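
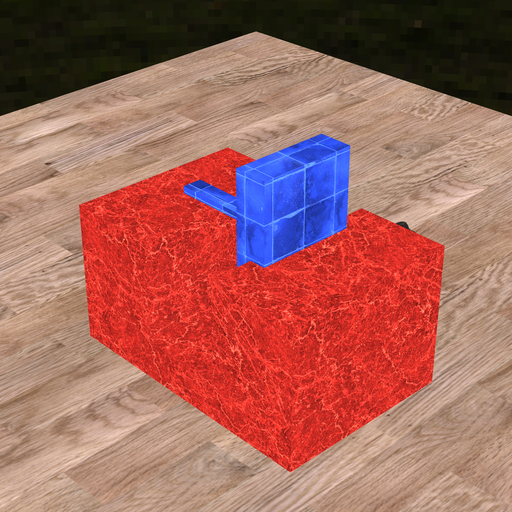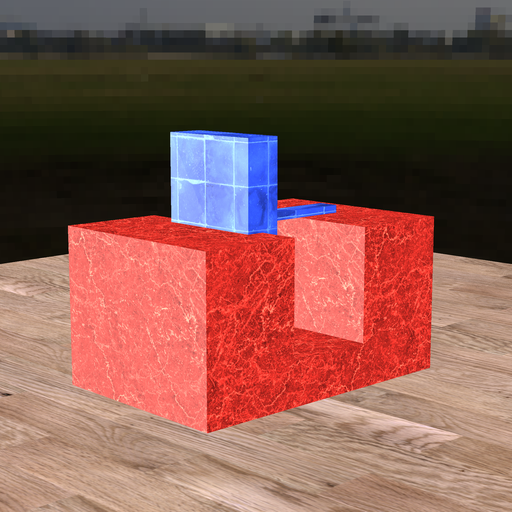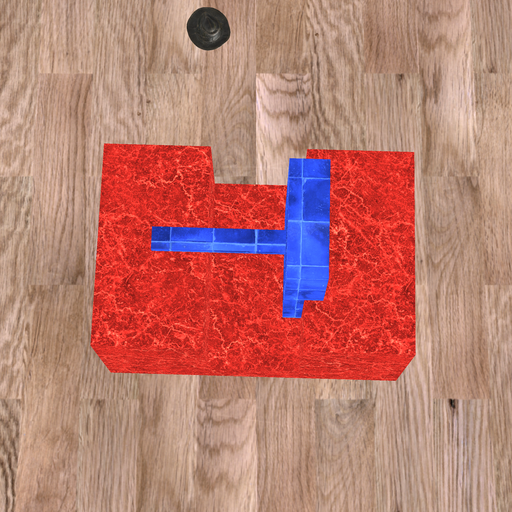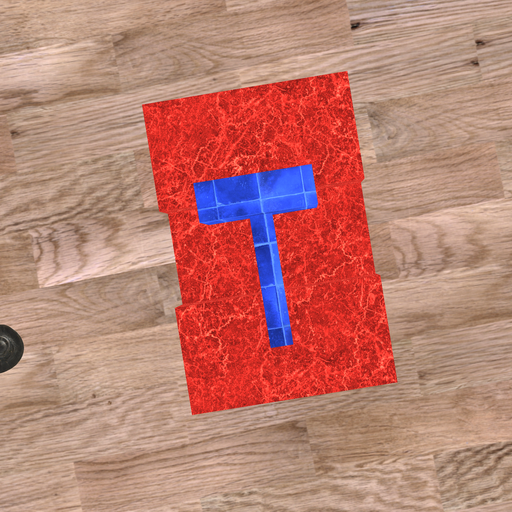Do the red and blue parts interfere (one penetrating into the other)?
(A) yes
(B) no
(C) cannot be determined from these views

(A) yes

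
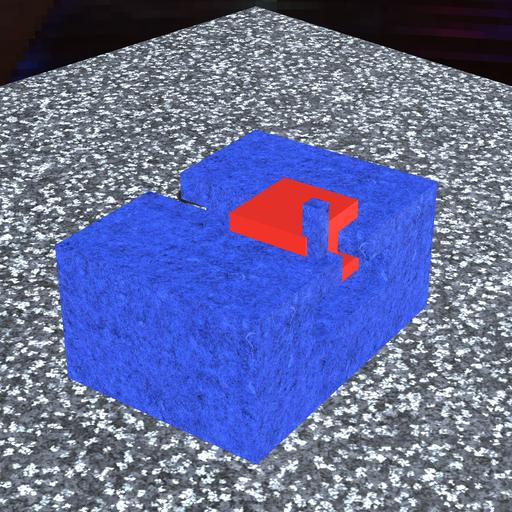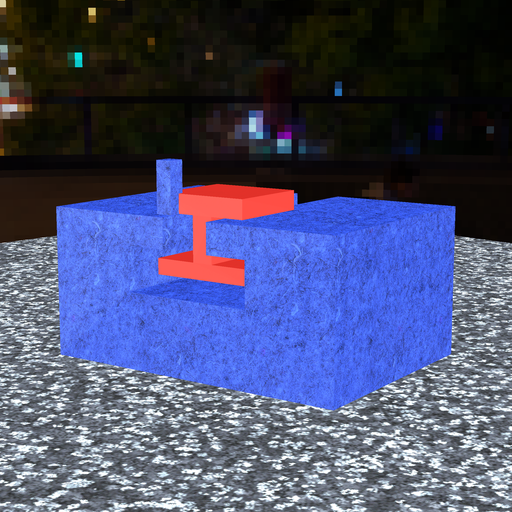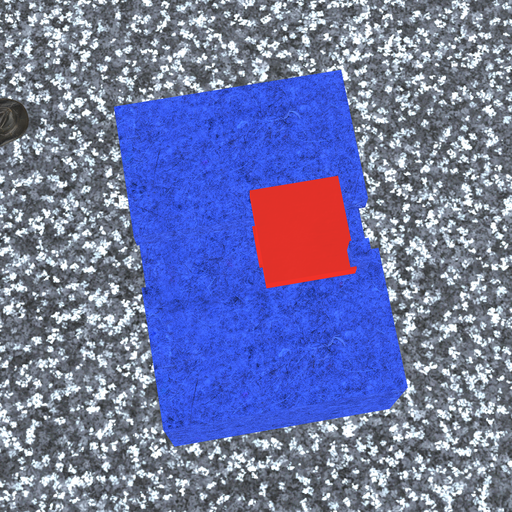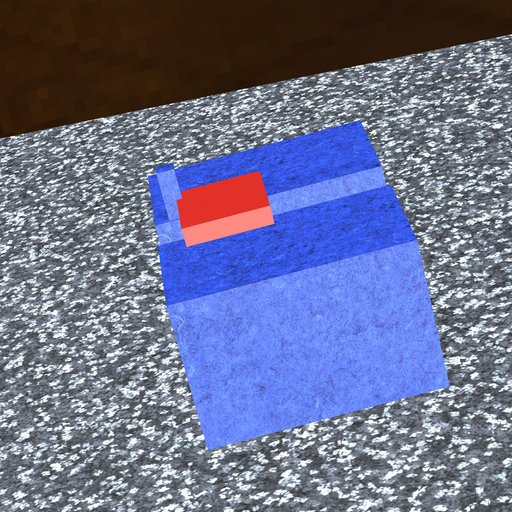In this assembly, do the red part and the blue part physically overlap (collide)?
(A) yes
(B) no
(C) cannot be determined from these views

(A) yes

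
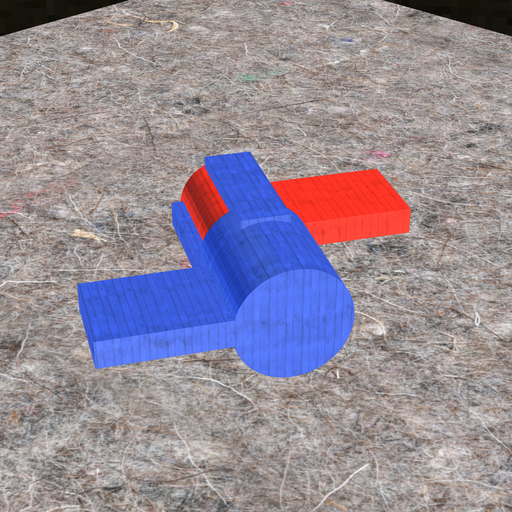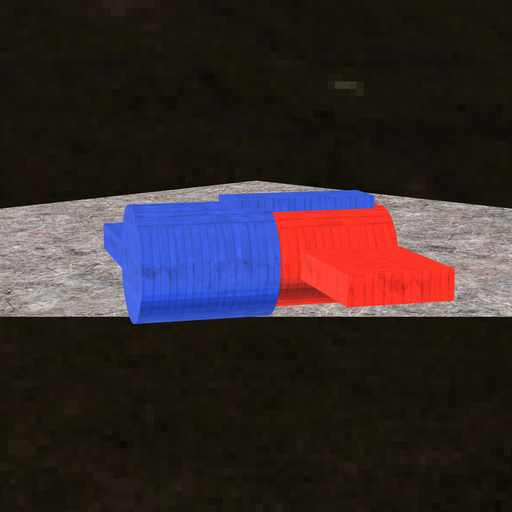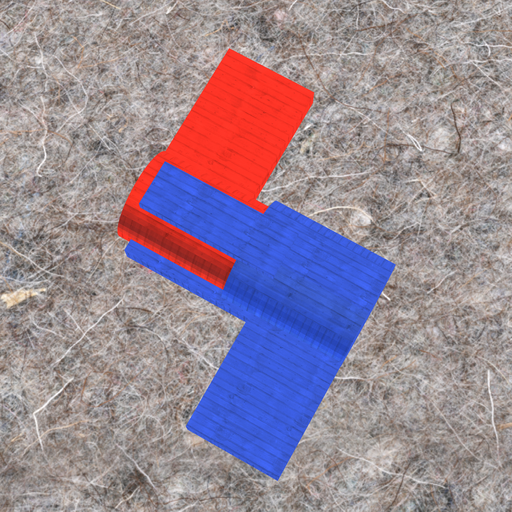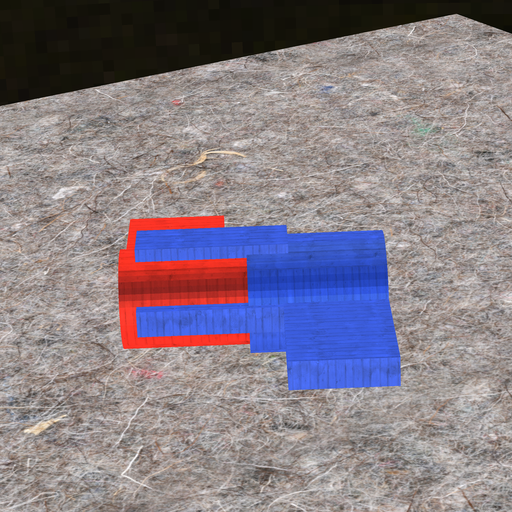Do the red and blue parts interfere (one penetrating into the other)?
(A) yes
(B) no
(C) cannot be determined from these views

(A) yes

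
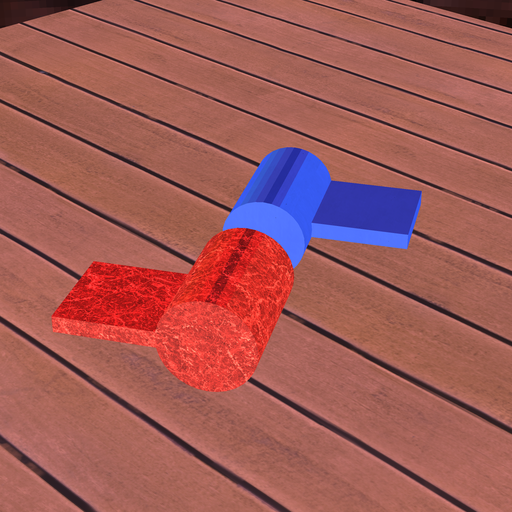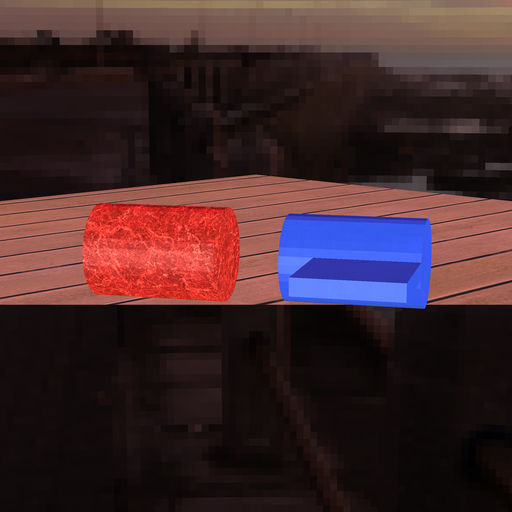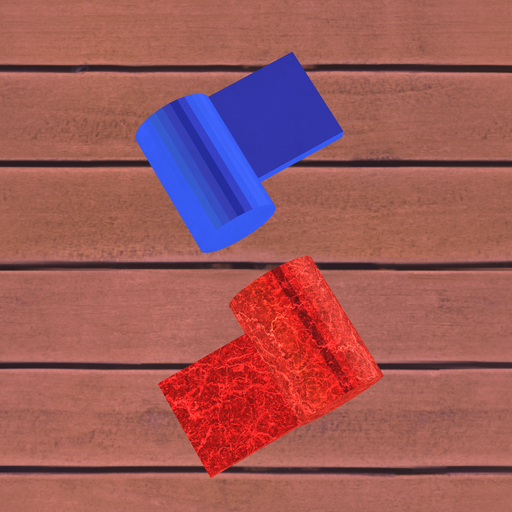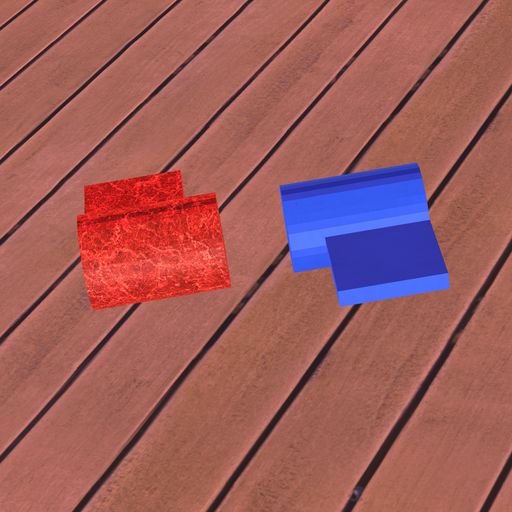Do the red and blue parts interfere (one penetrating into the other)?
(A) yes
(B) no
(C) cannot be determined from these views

(B) no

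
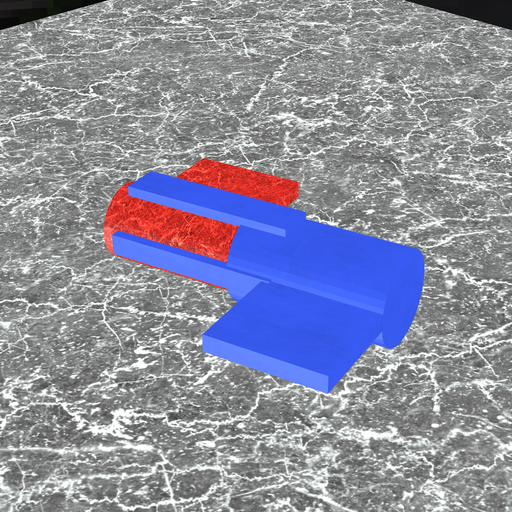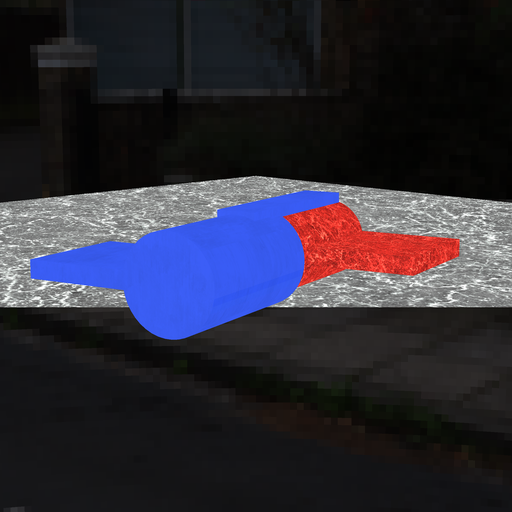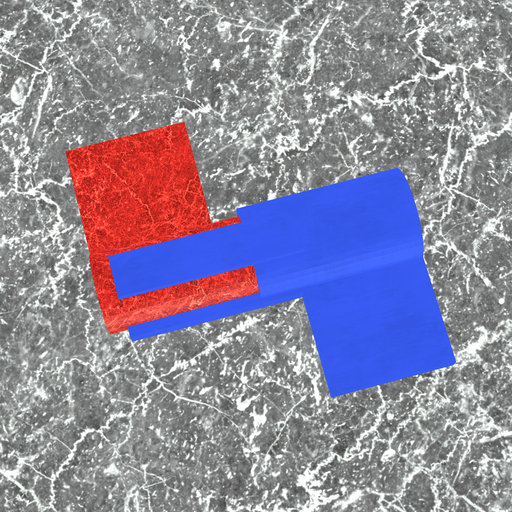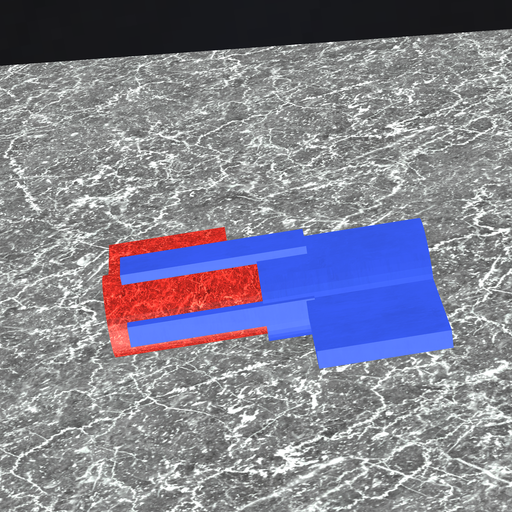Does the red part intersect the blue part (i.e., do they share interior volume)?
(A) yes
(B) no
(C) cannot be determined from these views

(A) yes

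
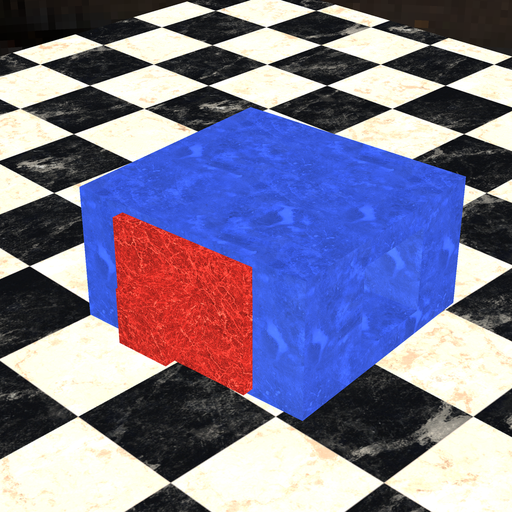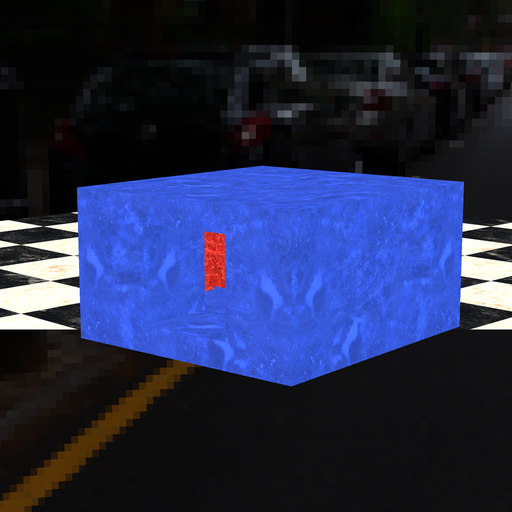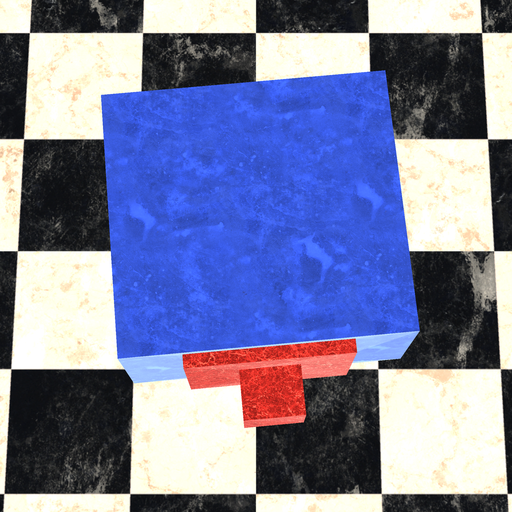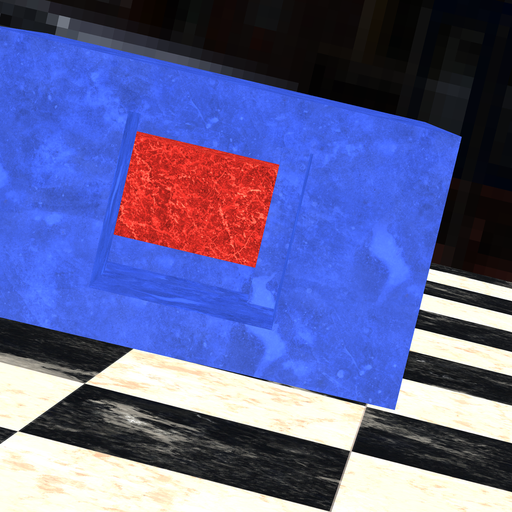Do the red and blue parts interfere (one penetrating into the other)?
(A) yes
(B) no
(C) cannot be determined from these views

(A) yes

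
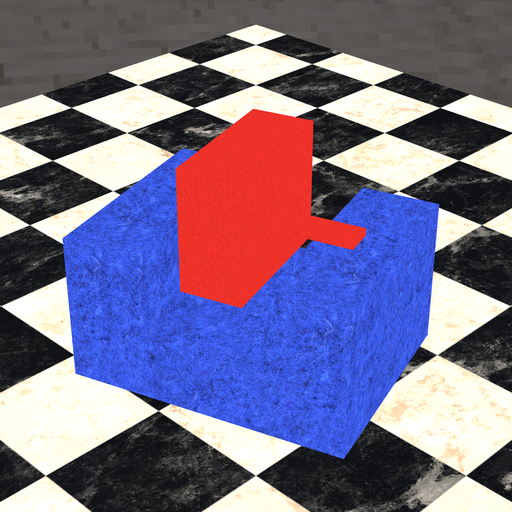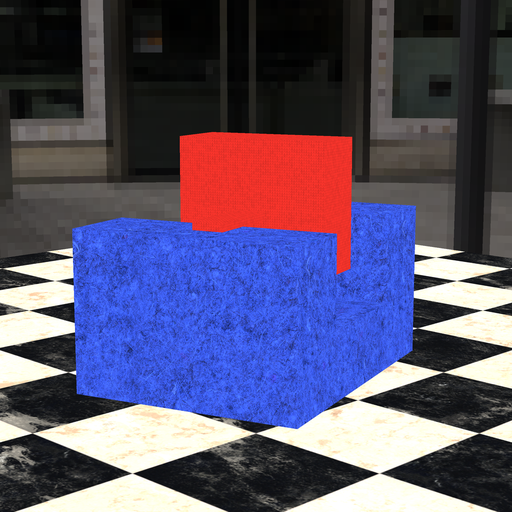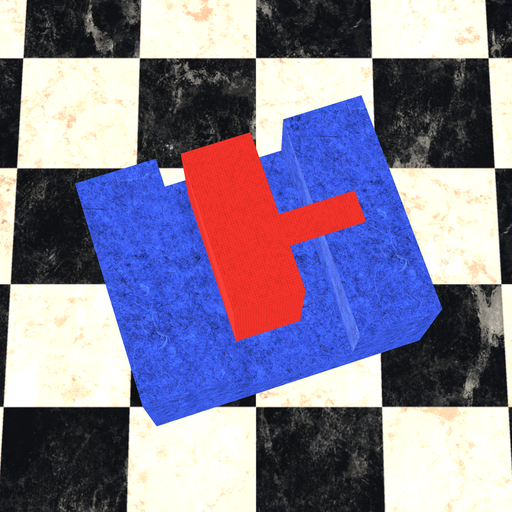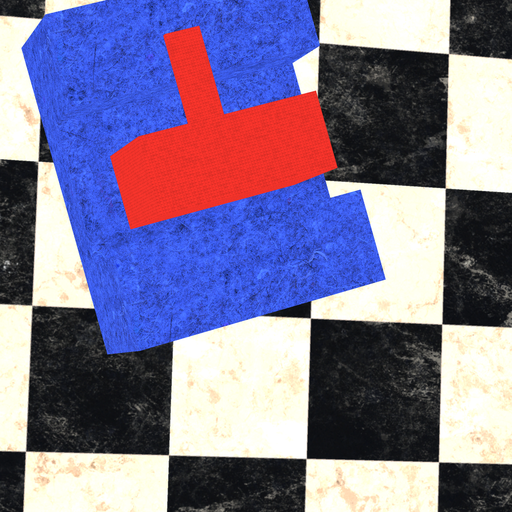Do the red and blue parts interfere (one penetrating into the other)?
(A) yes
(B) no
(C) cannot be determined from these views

(B) no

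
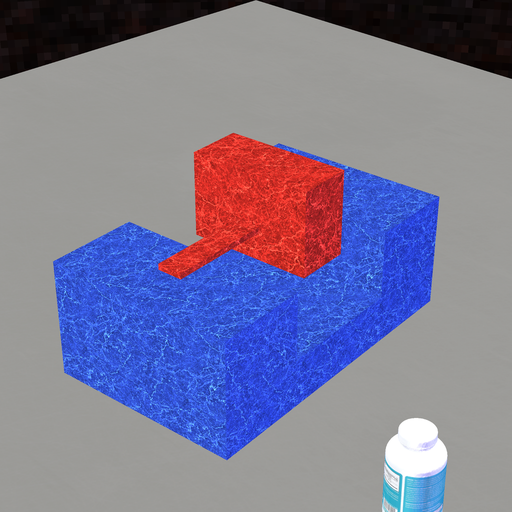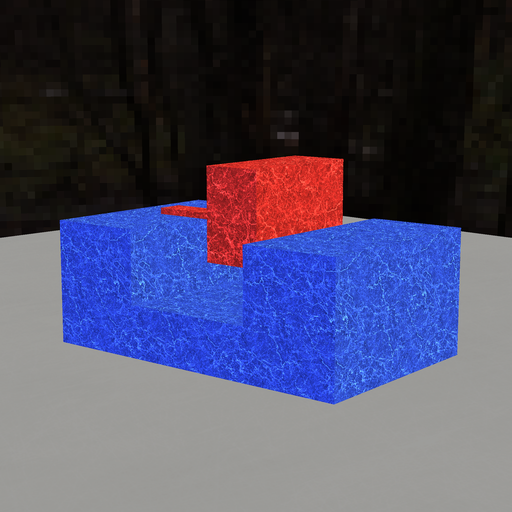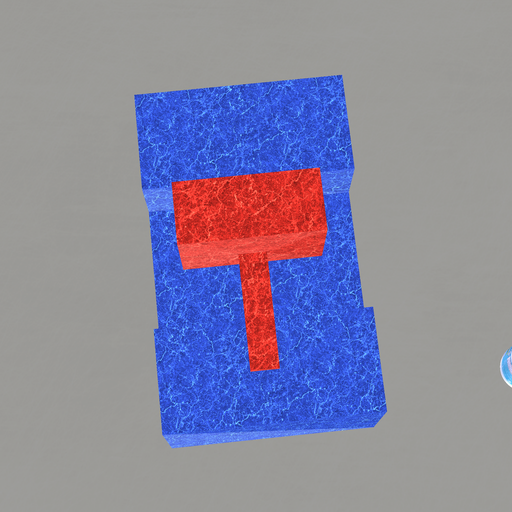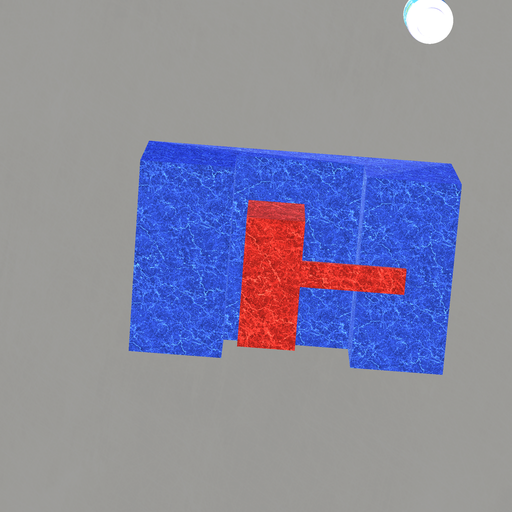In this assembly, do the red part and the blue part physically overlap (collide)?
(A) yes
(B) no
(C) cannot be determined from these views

(B) no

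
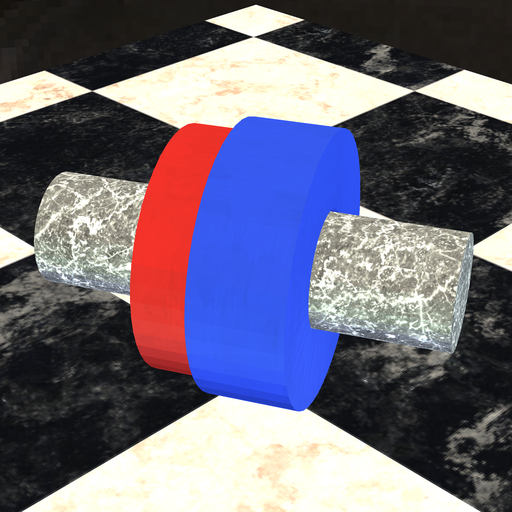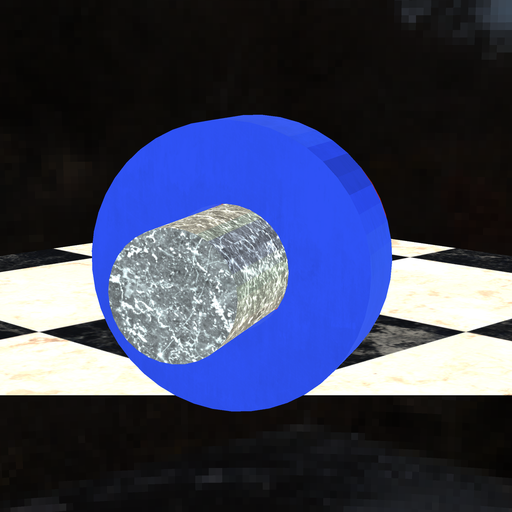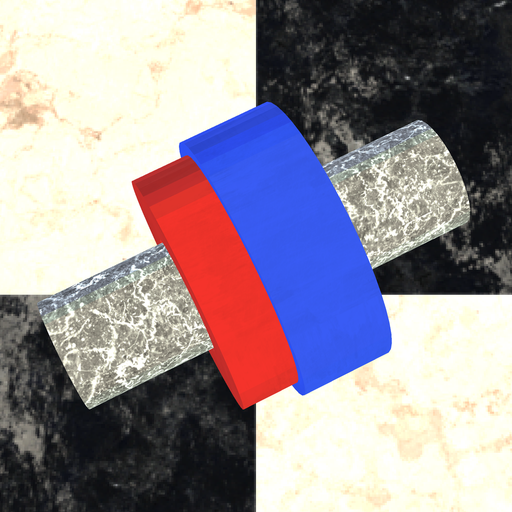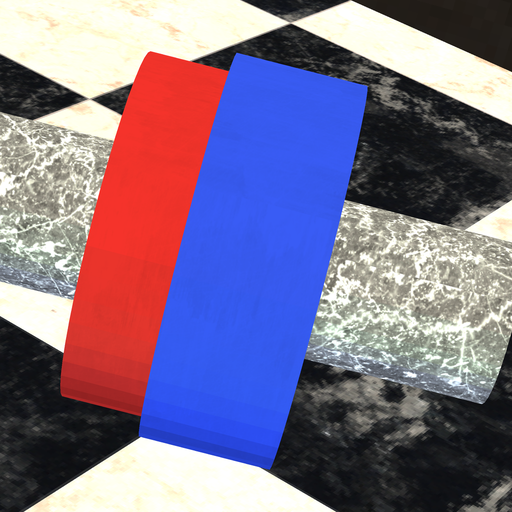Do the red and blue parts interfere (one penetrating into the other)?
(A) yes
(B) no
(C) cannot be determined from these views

(A) yes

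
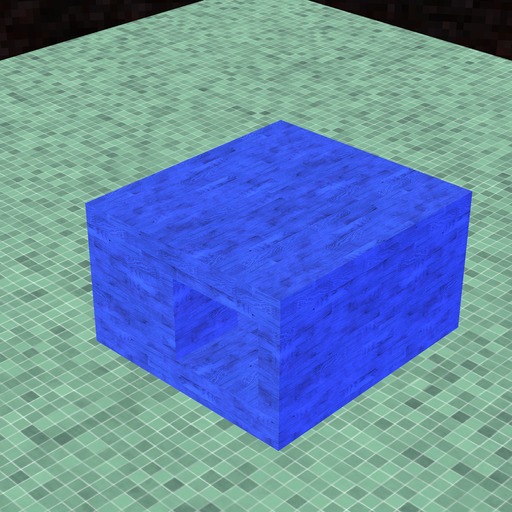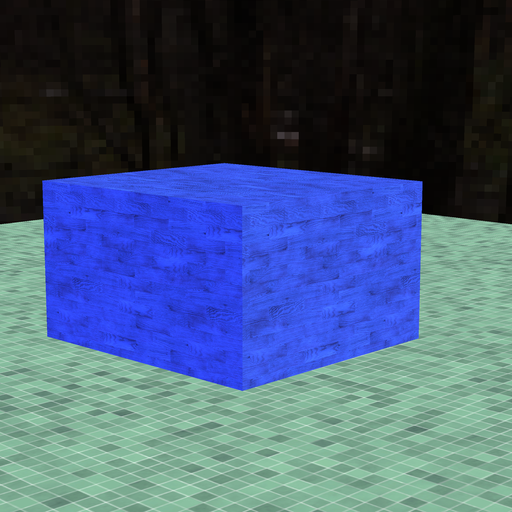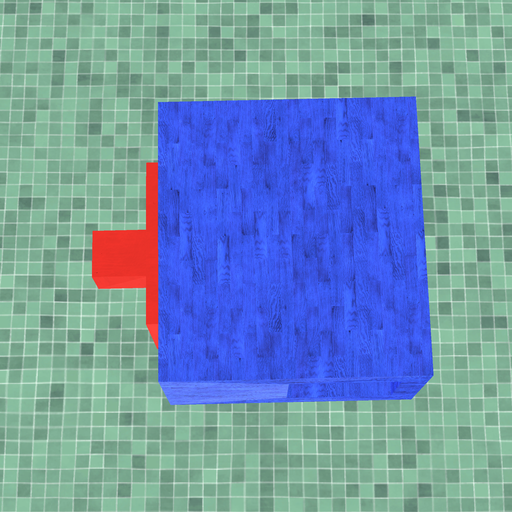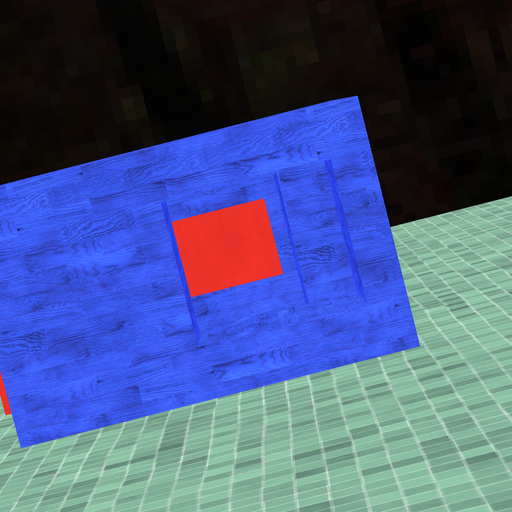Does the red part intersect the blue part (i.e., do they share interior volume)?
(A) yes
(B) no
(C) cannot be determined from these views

(B) no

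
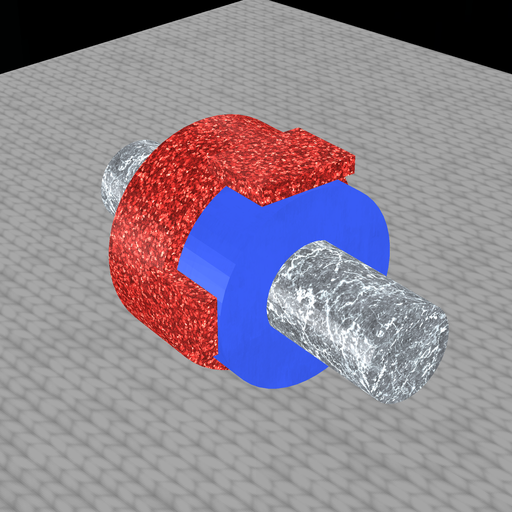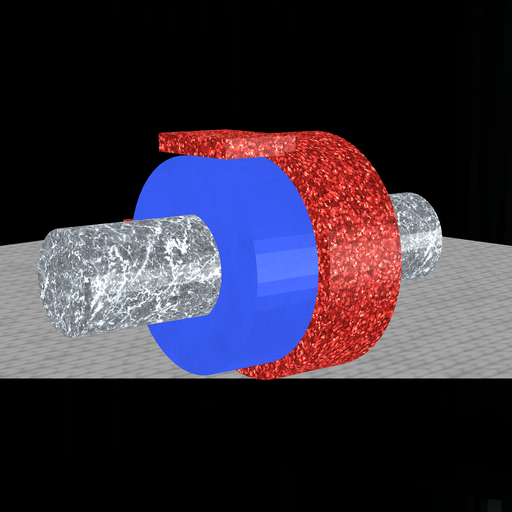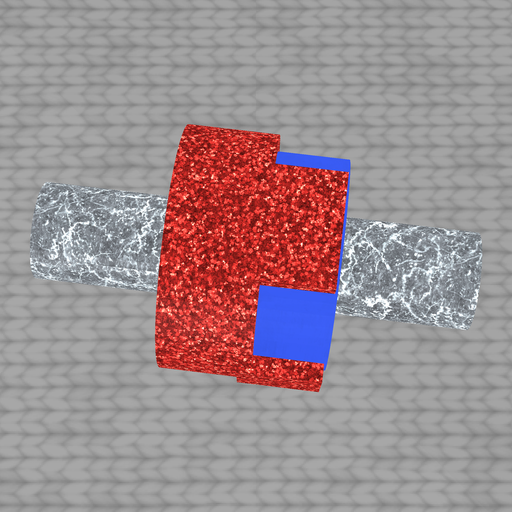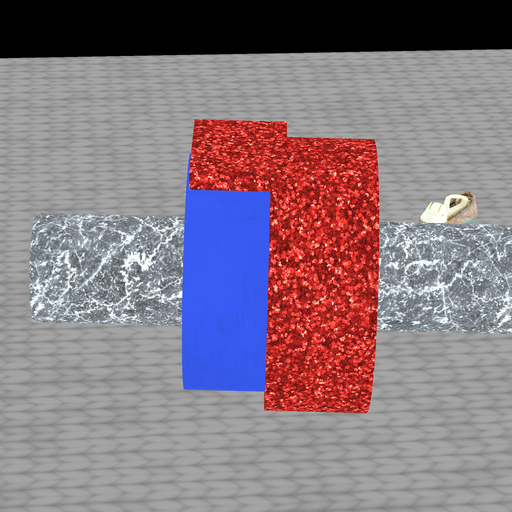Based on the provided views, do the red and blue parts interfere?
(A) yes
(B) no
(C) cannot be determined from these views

(A) yes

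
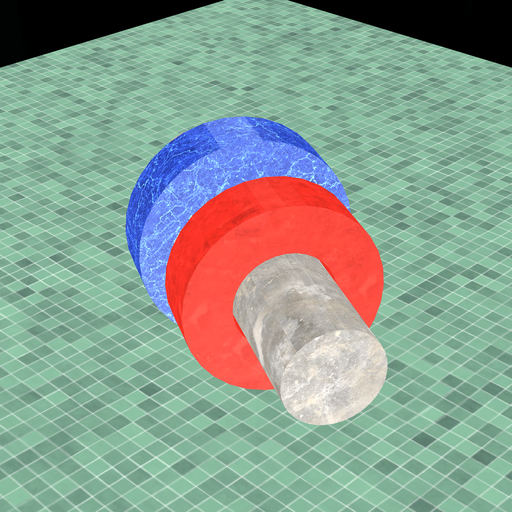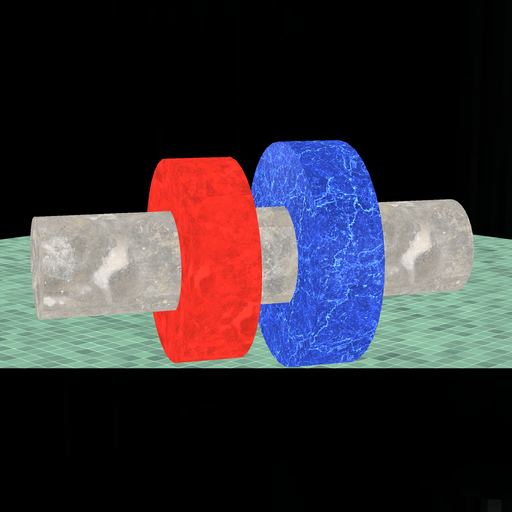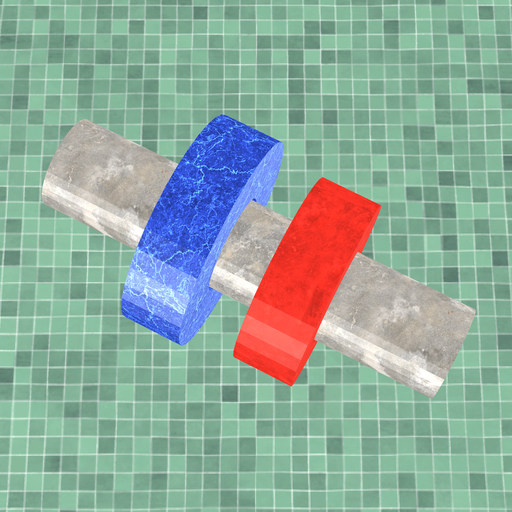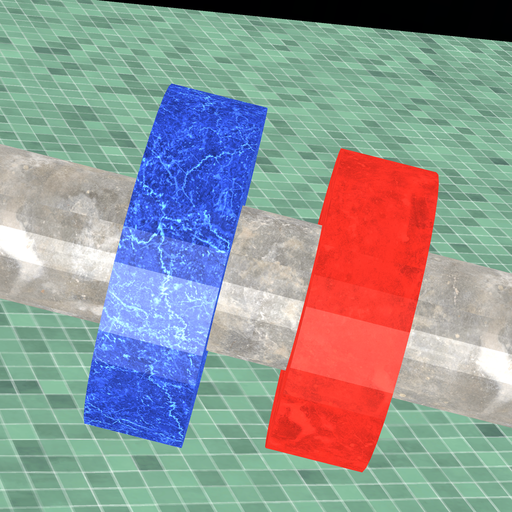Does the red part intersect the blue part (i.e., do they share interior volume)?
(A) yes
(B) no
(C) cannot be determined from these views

(B) no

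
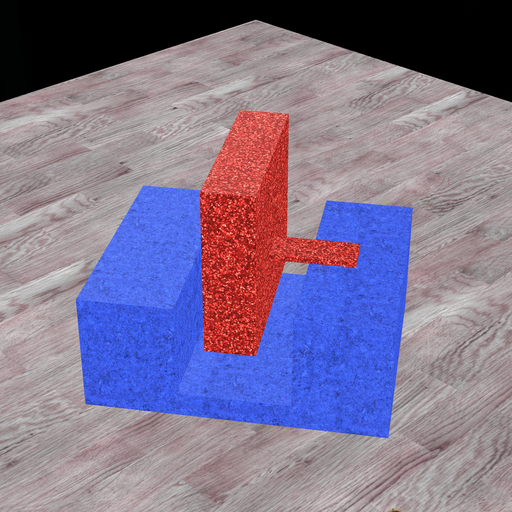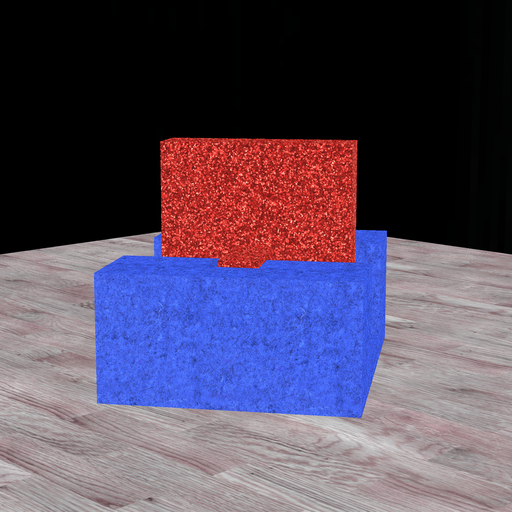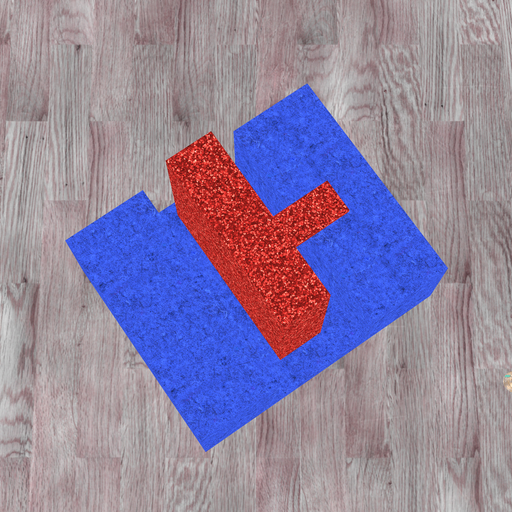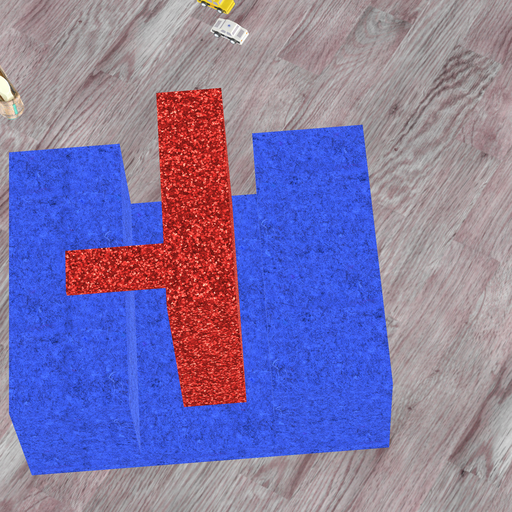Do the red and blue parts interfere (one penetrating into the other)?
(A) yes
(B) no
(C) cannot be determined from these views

(B) no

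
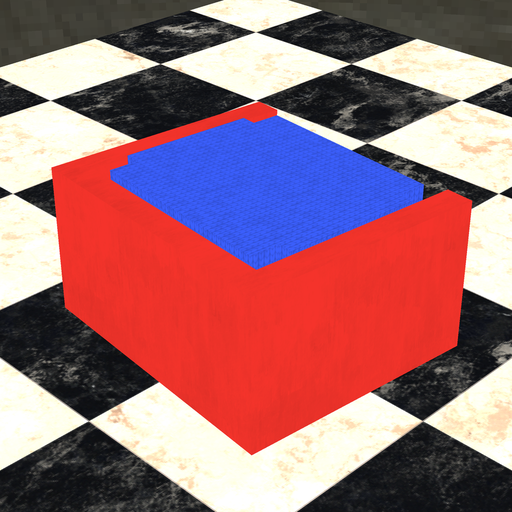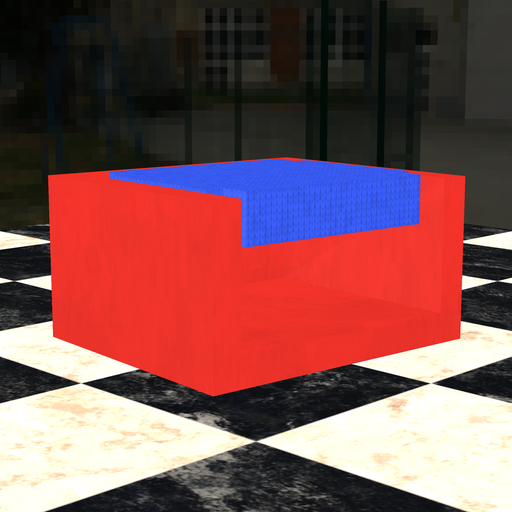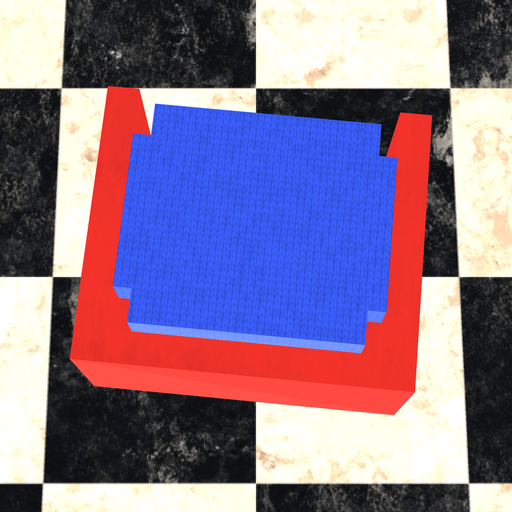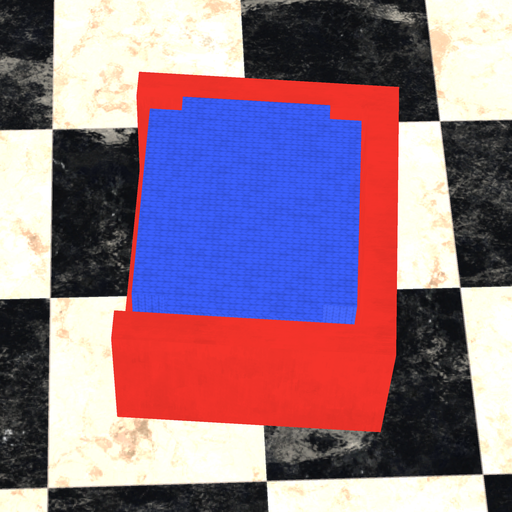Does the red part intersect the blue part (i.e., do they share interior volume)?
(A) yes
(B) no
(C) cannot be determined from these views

(B) no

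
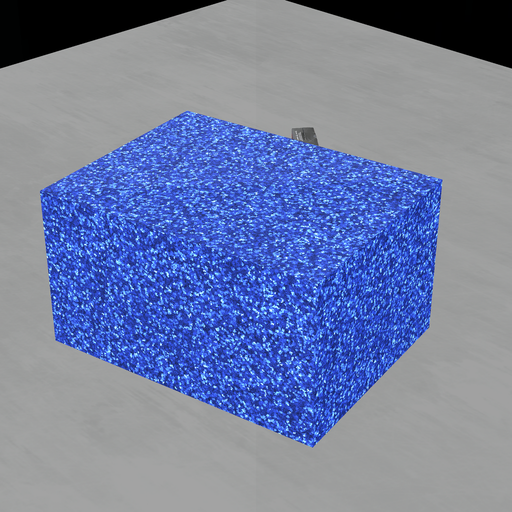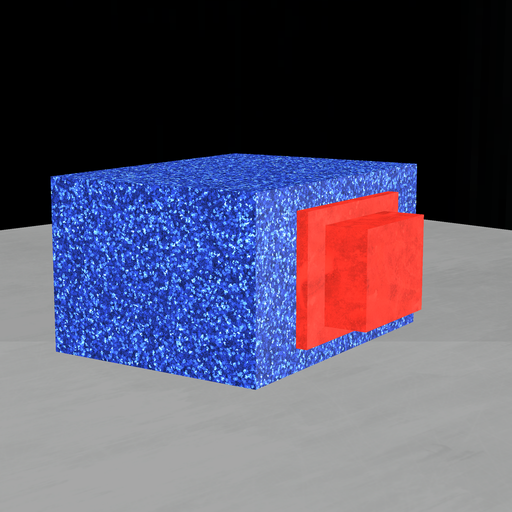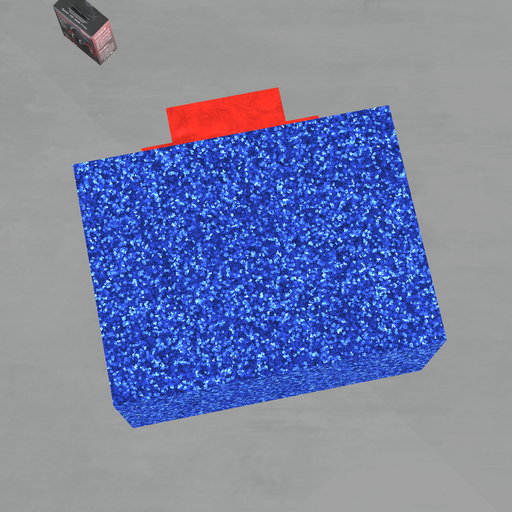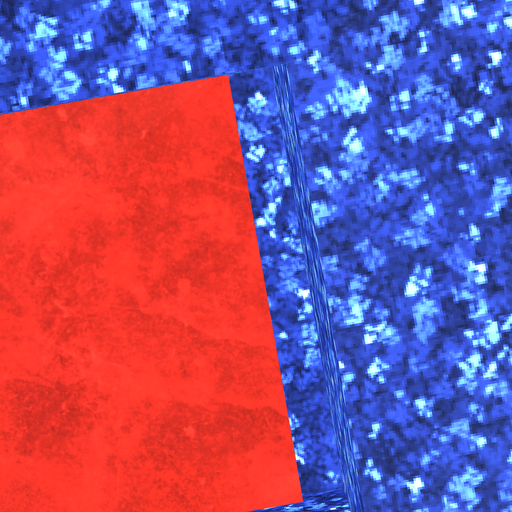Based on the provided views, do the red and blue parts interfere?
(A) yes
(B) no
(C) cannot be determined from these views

(A) yes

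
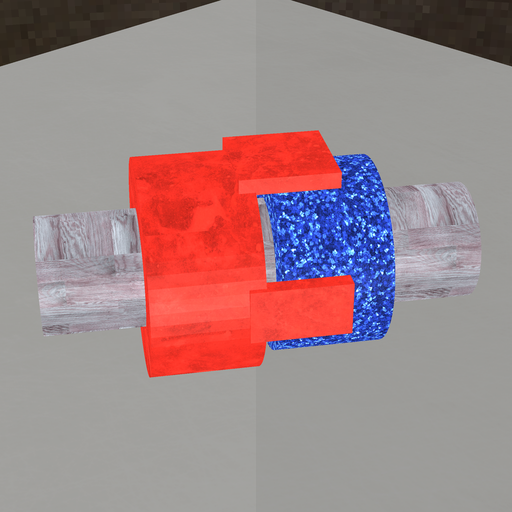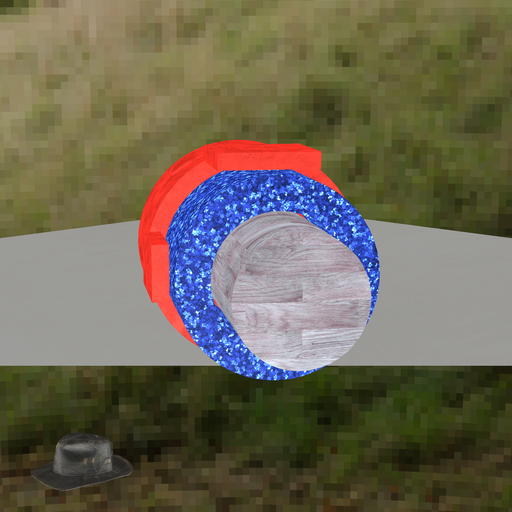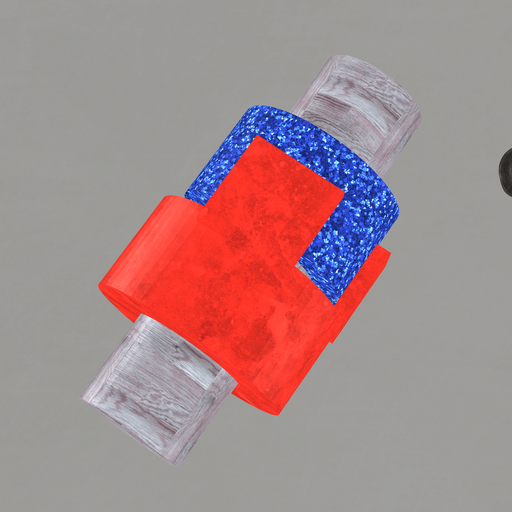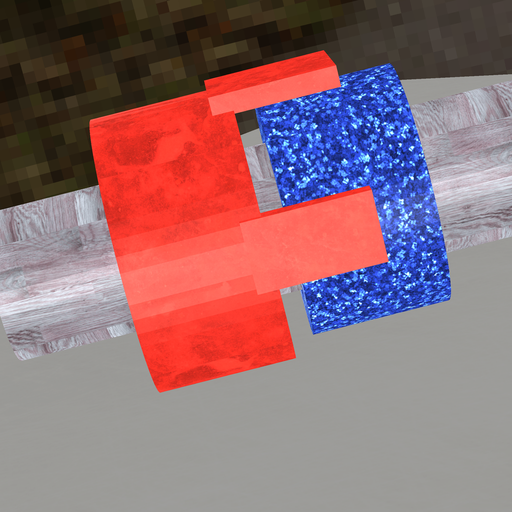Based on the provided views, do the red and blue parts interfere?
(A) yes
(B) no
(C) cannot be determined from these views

(B) no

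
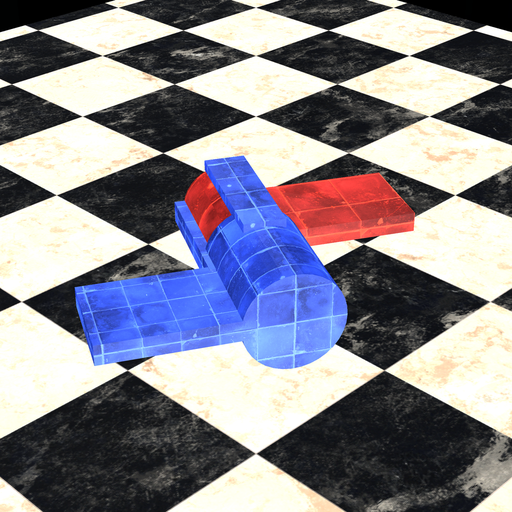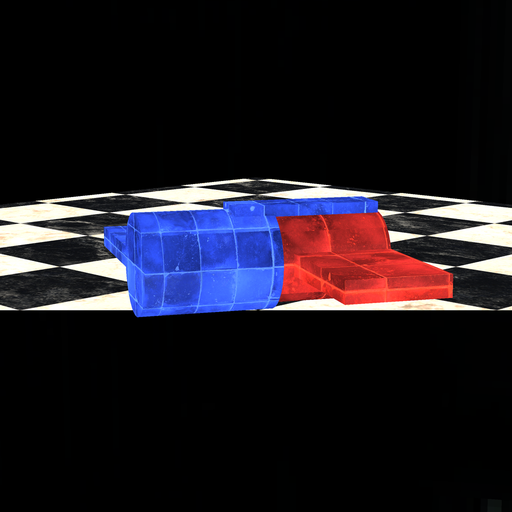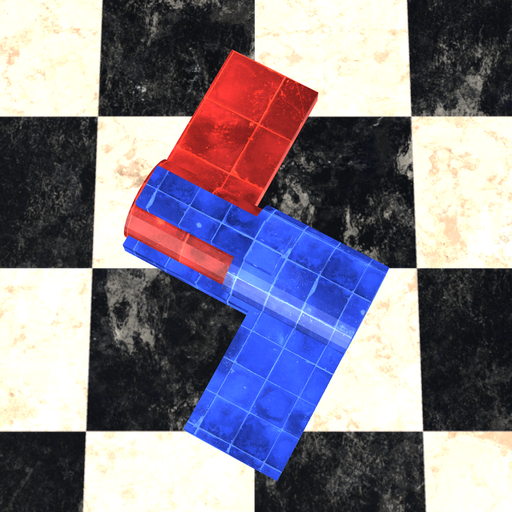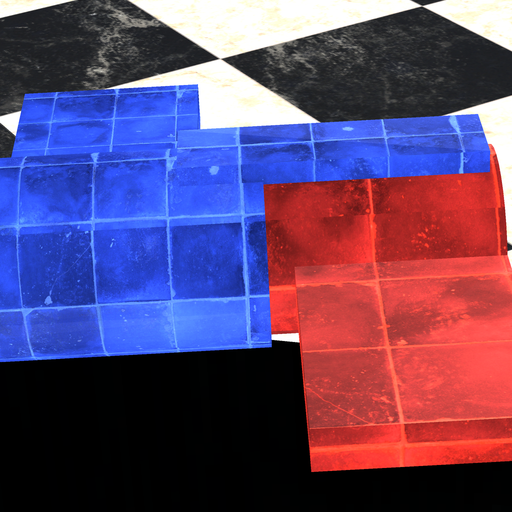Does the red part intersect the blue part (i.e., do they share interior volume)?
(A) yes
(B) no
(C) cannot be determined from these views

(A) yes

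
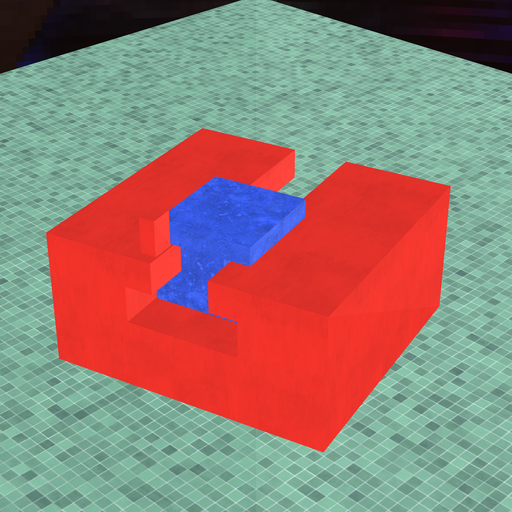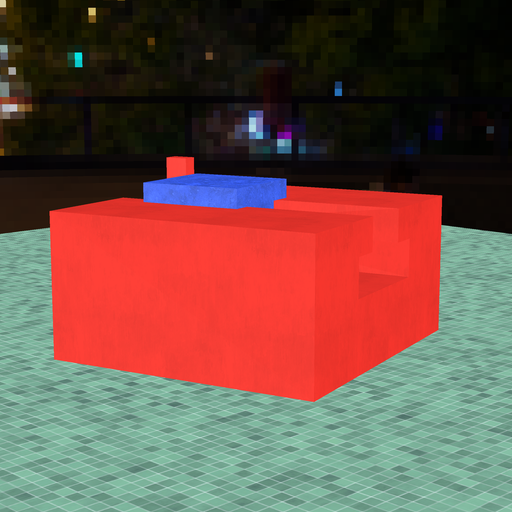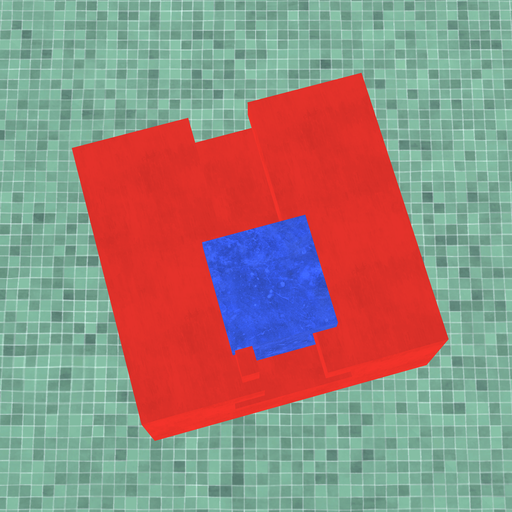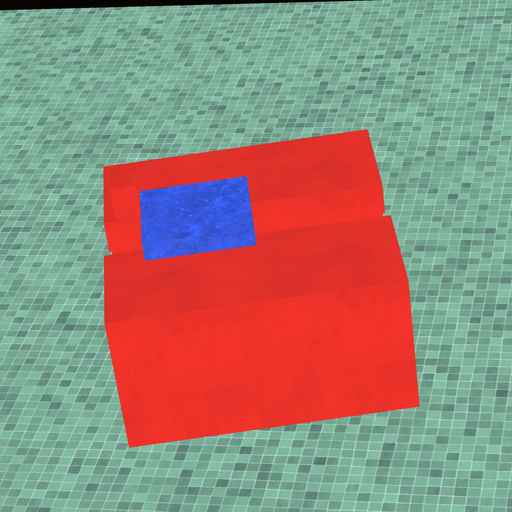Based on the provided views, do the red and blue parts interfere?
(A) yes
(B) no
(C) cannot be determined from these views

(B) no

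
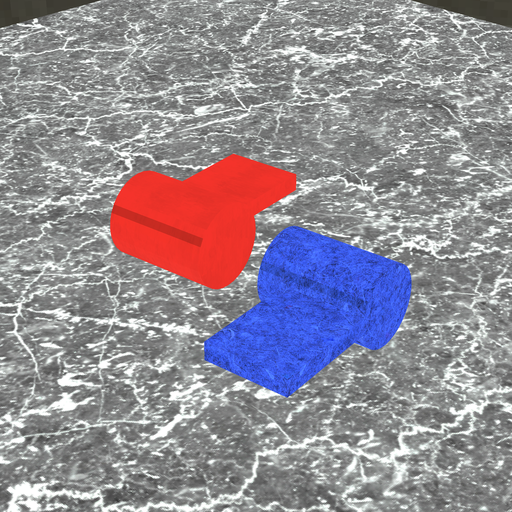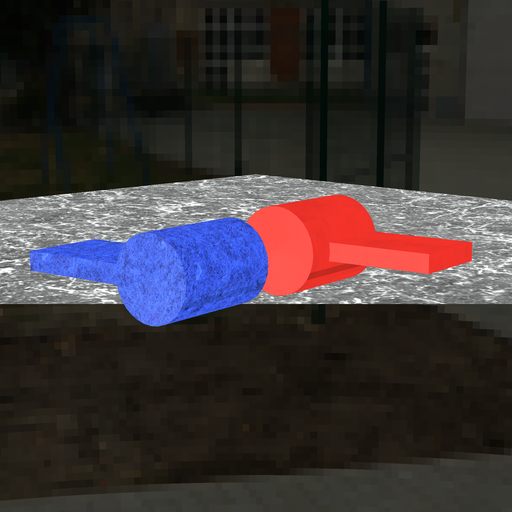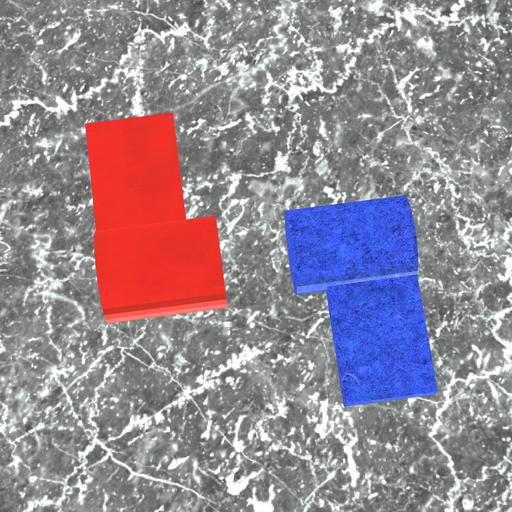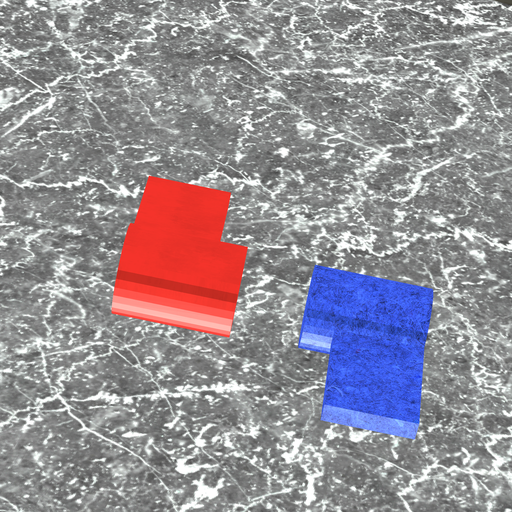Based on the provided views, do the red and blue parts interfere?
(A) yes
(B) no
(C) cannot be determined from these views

(B) no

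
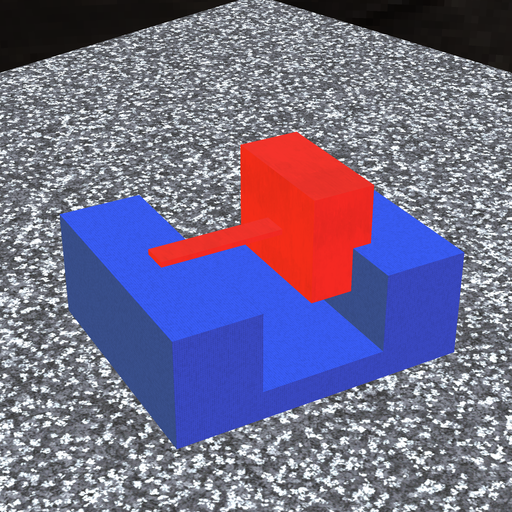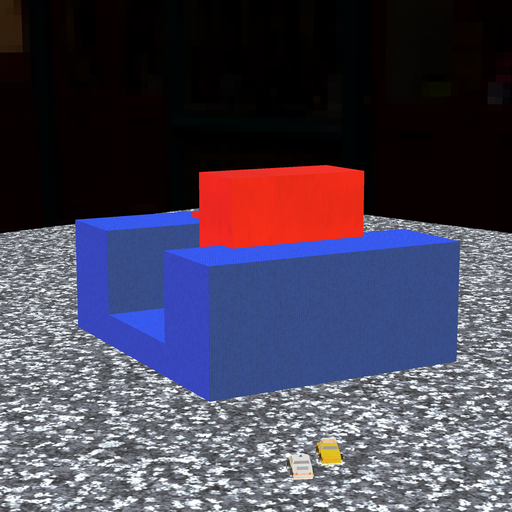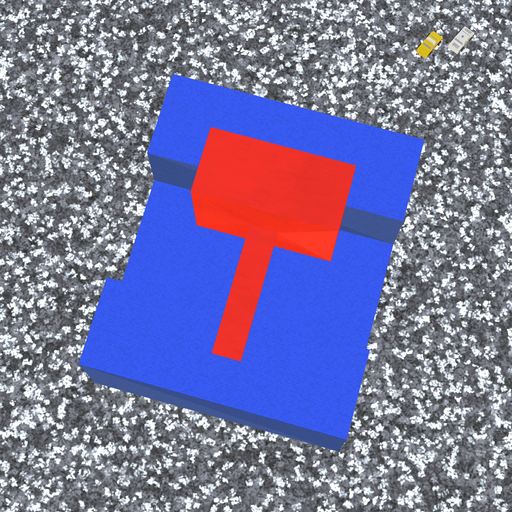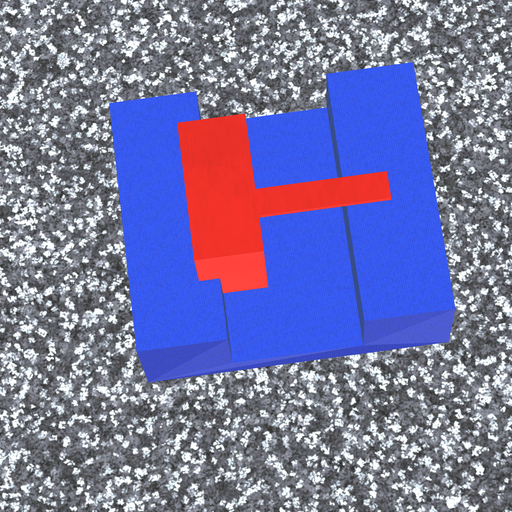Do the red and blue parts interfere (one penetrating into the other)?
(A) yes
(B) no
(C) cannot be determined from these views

(A) yes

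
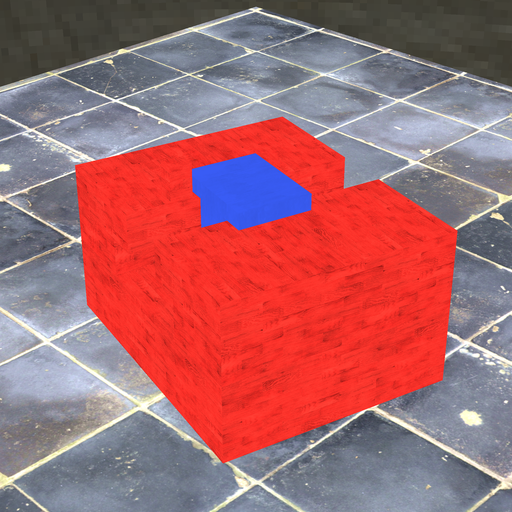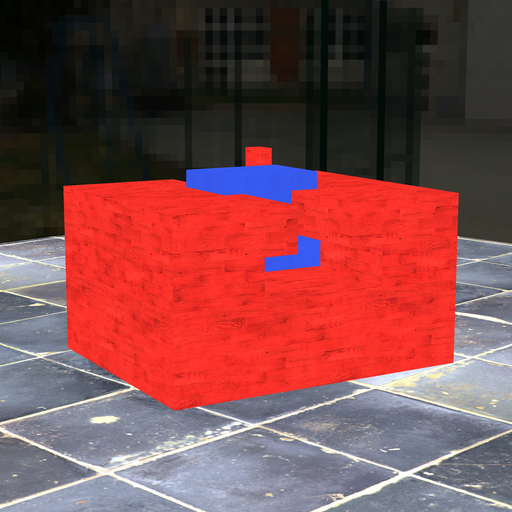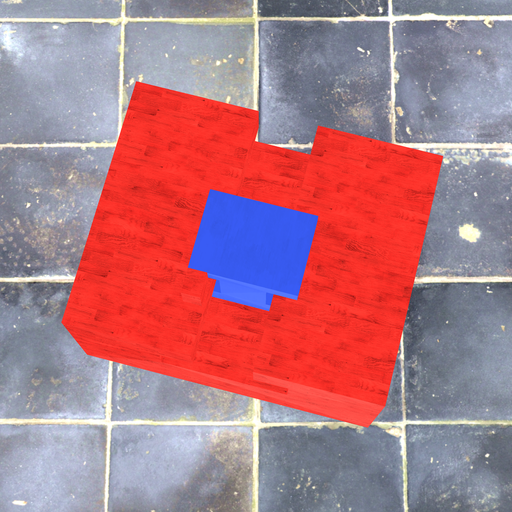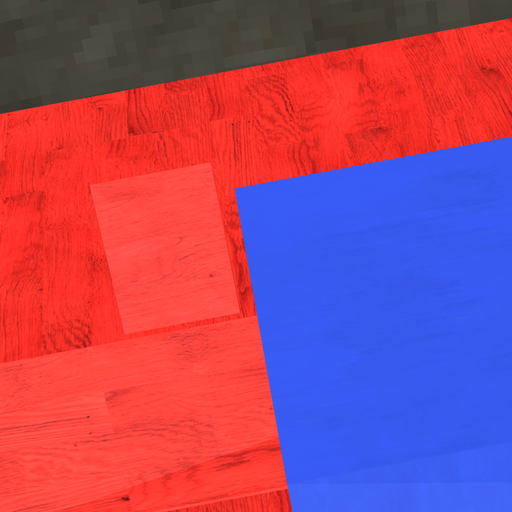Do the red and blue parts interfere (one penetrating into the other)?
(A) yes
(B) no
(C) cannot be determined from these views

(B) no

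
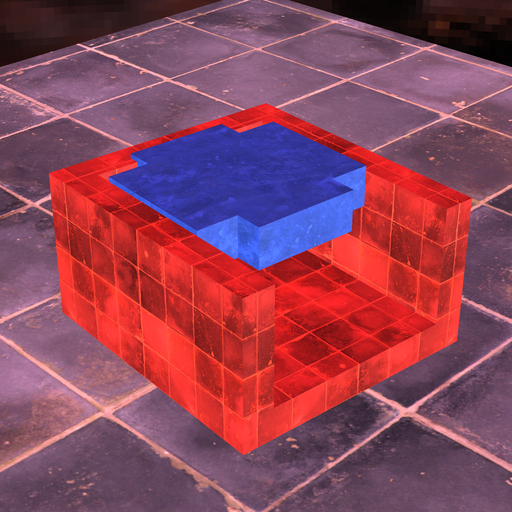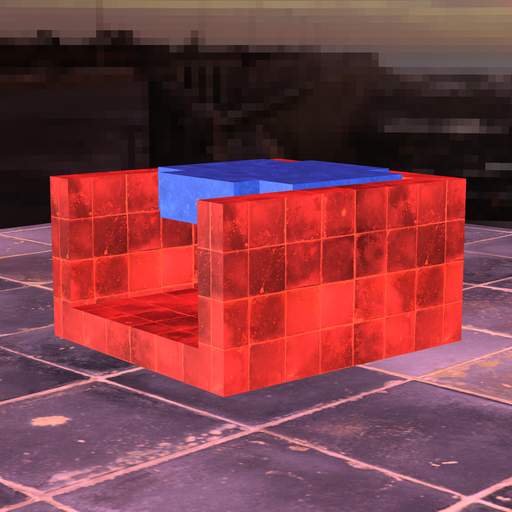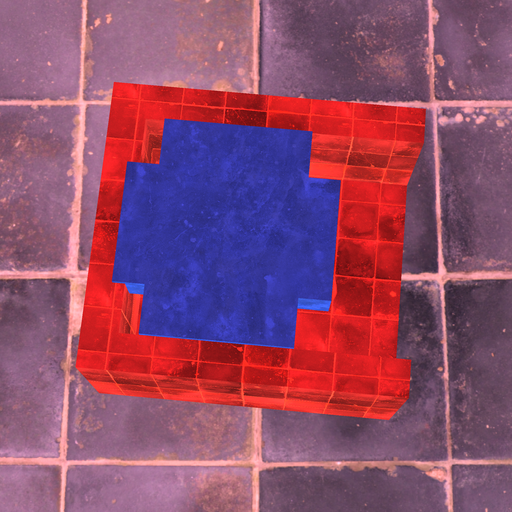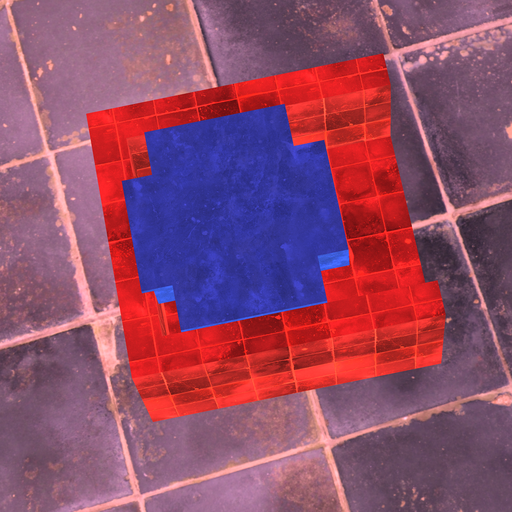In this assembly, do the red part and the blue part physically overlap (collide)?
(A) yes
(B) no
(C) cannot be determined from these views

(A) yes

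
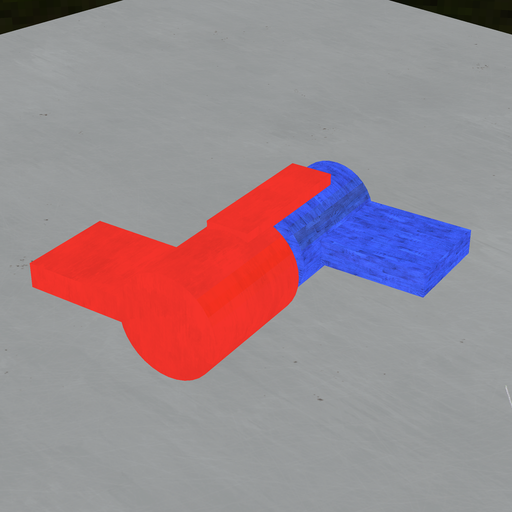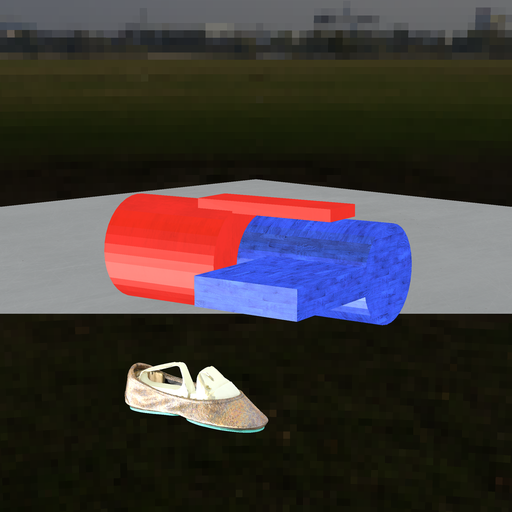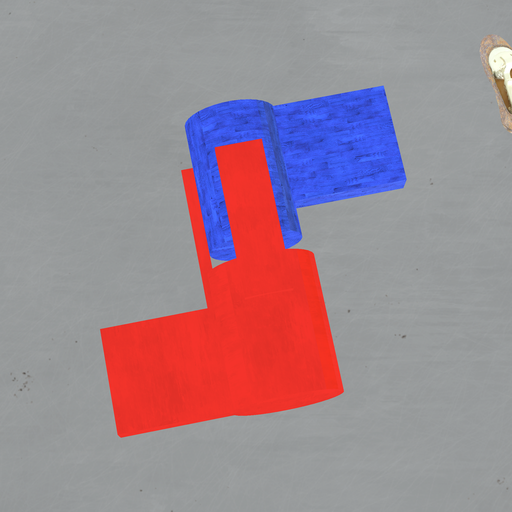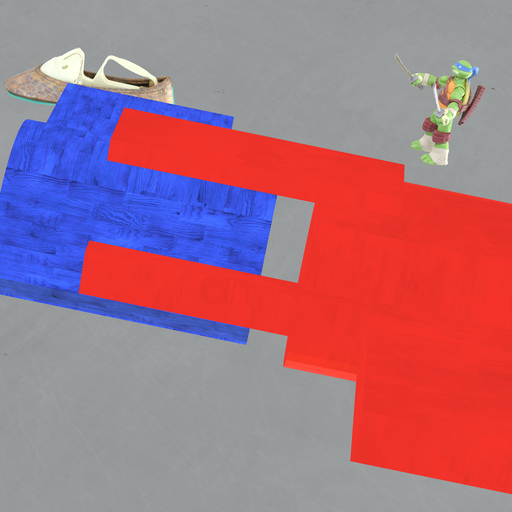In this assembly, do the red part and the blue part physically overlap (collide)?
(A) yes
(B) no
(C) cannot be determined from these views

(B) no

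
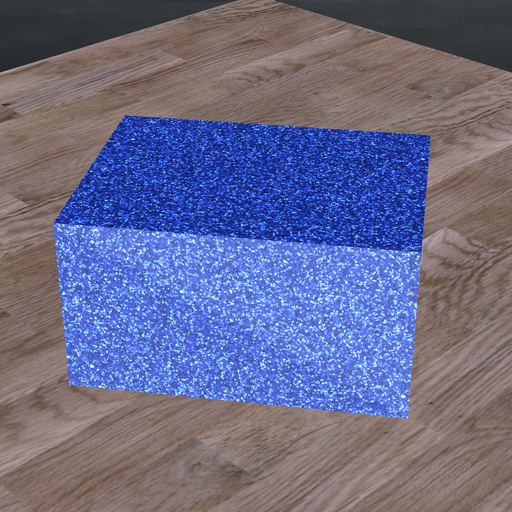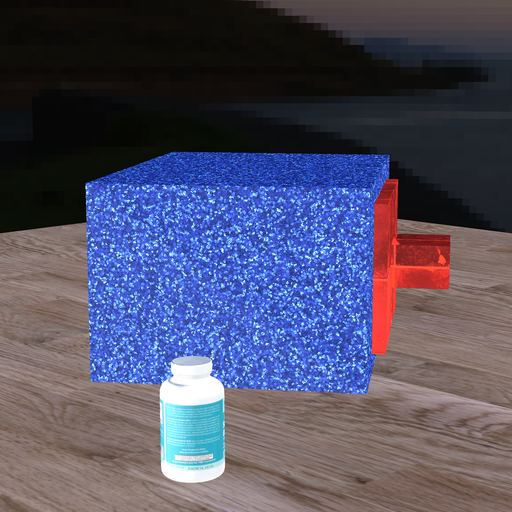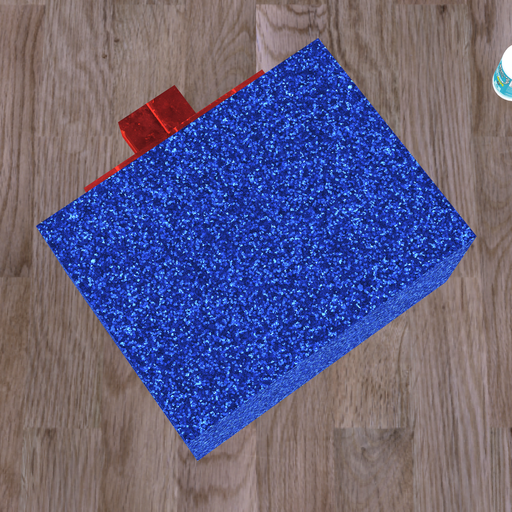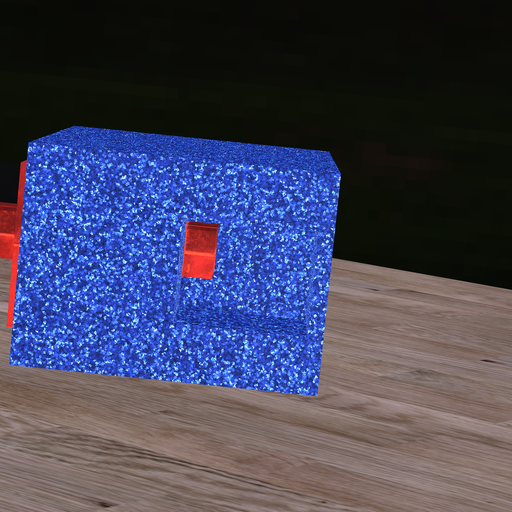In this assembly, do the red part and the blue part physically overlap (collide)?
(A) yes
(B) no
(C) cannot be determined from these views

(B) no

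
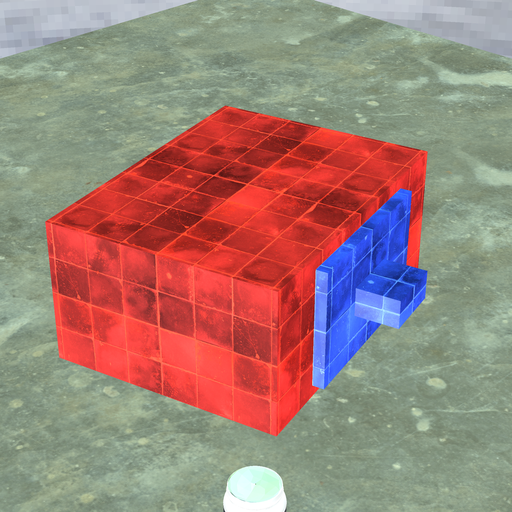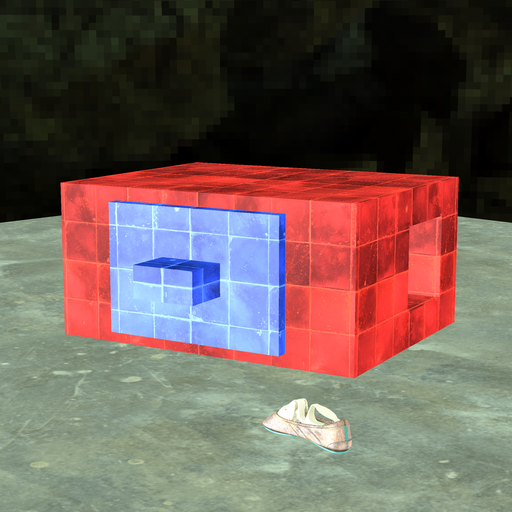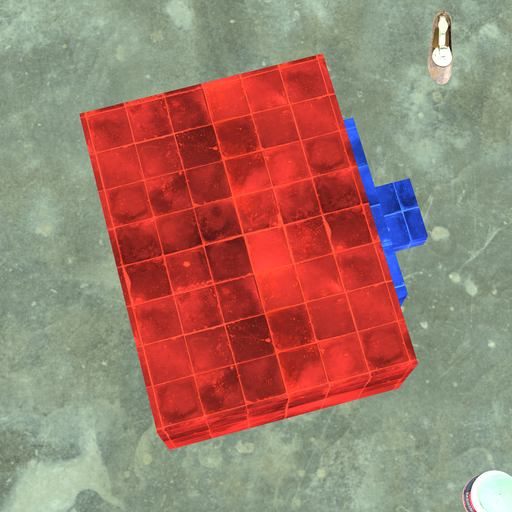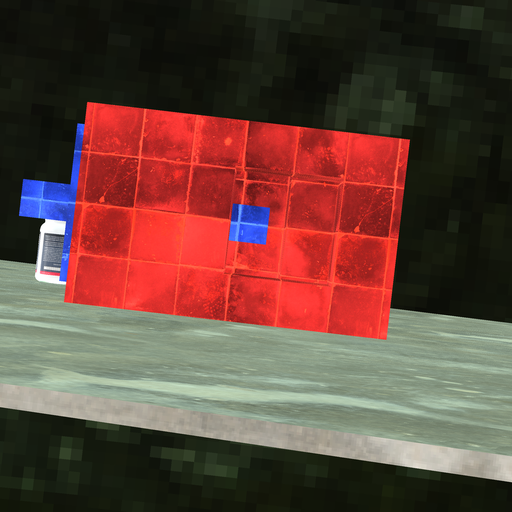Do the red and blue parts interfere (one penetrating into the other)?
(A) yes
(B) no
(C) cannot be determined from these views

(B) no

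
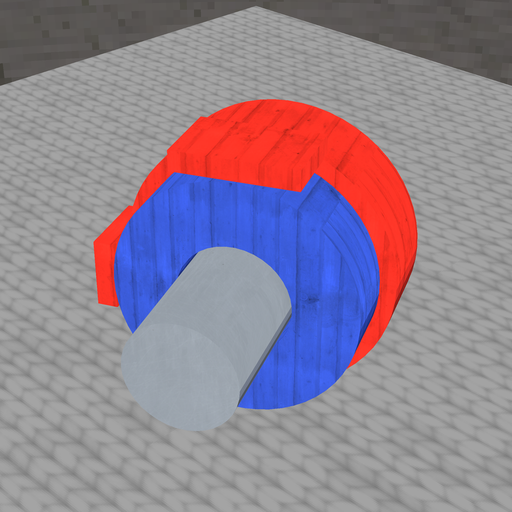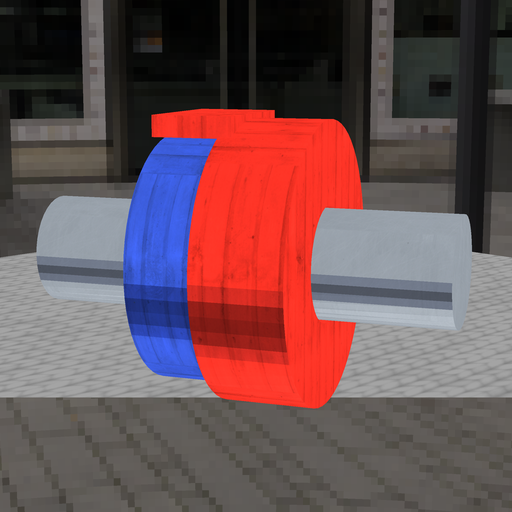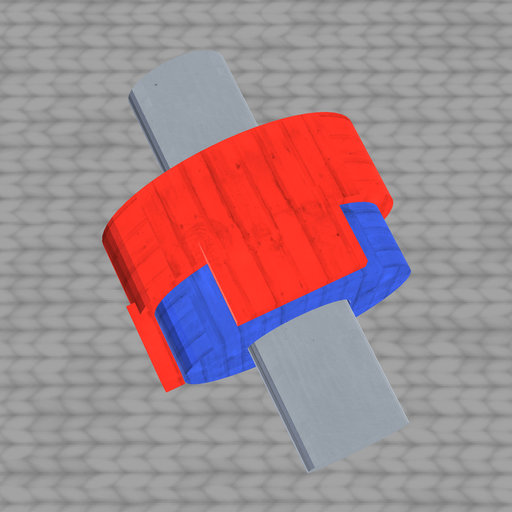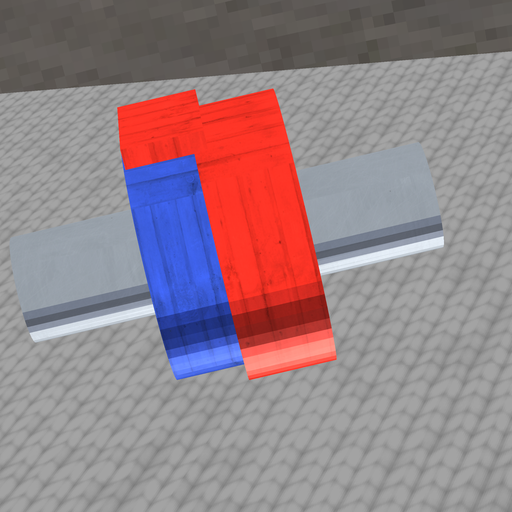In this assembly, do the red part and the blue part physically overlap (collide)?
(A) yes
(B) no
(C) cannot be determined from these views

(A) yes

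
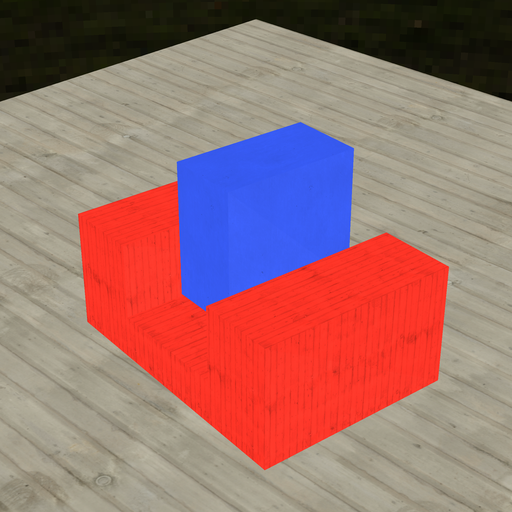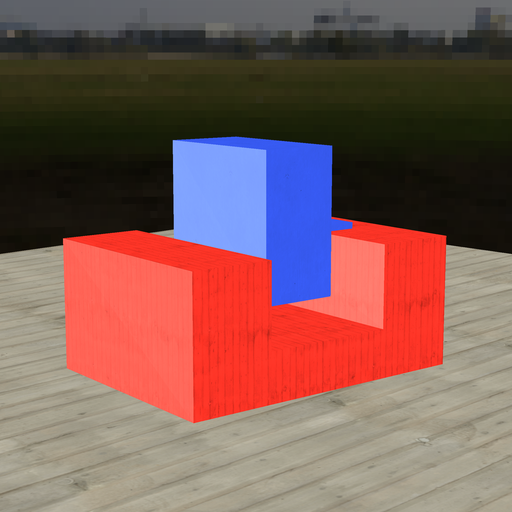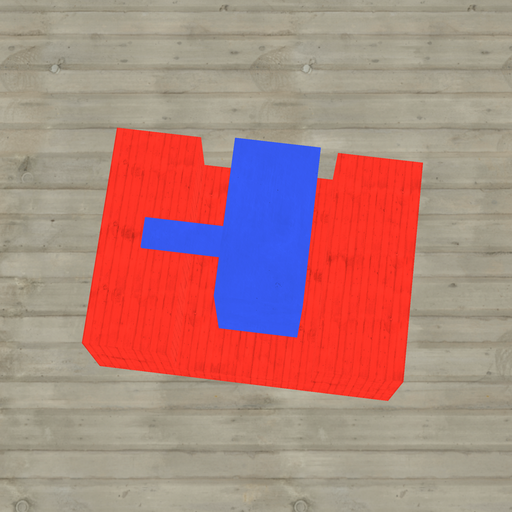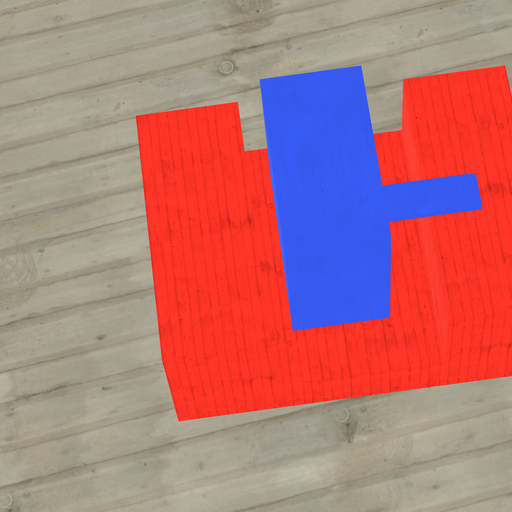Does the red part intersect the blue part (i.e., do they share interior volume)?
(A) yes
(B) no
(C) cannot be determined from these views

(B) no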